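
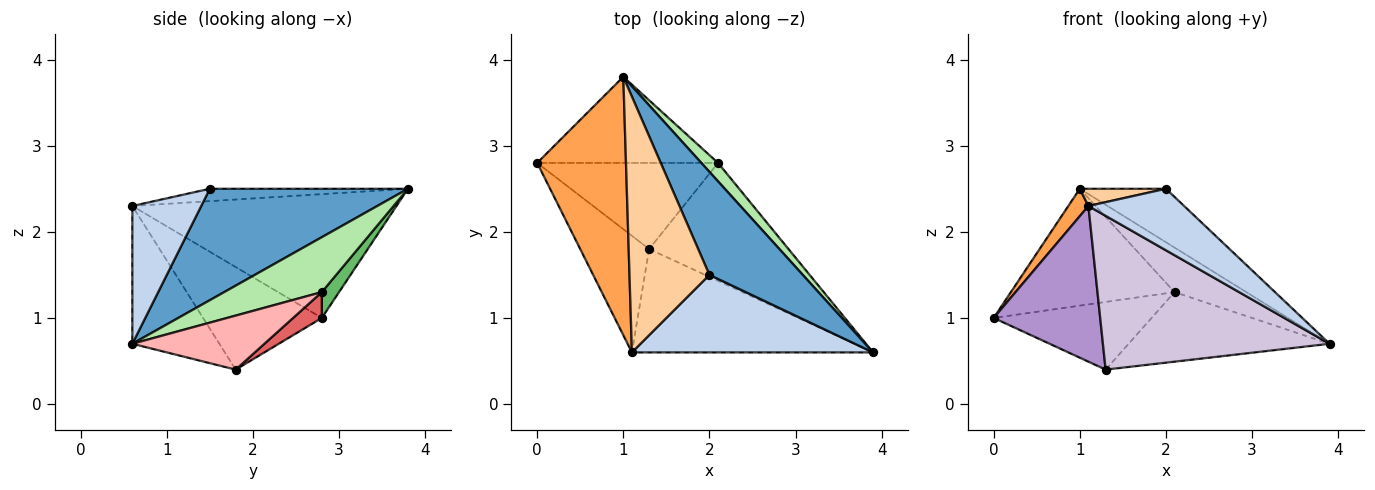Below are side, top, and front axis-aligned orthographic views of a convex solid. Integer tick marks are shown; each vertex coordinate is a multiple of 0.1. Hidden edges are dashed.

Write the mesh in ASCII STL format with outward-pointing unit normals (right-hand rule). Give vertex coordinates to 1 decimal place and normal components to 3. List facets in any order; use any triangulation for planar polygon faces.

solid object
 facet normal 0.727 0.316 0.609
  outer loop
   vertex 2.0 1.5 2.5
   vertex 3.9 0.6 0.7
   vertex 1.0 3.8 2.5
  endloop
 endfacet
 facet normal 0.409 -0.567 0.715
  outer loop
   vertex 1.1 0.6 2.3
   vertex 3.9 0.6 0.7
   vertex 2.0 1.5 2.5
  endloop
 endfacet
 facet normal -0.811 -0.062 0.582
  outer loop
   vertex 1.1 0.6 2.3
   vertex 1.0 3.8 2.5
   vertex 0.0 2.8 1.0
  endloop
 endfacet
 facet normal -0.153 -0.066 0.986
  outer loop
   vertex 1.1 0.6 2.3
   vertex 2.0 1.5 2.5
   vertex 1.0 3.8 2.5
  endloop
 endfacet
 facet normal 0.084 0.802 -0.591
  outer loop
   vertex 2.1 2.8 1.3
   vertex 0.0 2.8 1.0
   vertex 1.0 3.8 2.5
  endloop
 endfacet
 facet normal 0.783 0.575 0.238
  outer loop
   vertex 2.1 2.8 1.3
   vertex 1.0 3.8 2.5
   vertex 3.9 0.6 0.7
  endloop
 endfacet
 facet normal 0.112 0.614 -0.781
  outer loop
   vertex 1.3 1.8 0.4
   vertex 0.0 2.8 1.0
   vertex 2.1 2.8 1.3
  endloop
 endfacet
 facet normal 0.317 0.482 -0.817
  outer loop
   vertex 1.3 1.8 0.4
   vertex 2.1 2.8 1.3
   vertex 3.9 0.6 0.7
  endloop
 endfacet
 facet normal -0.666 -0.597 -0.447
  outer loop
   vertex 1.3 1.8 0.4
   vertex 1.1 0.6 2.3
   vertex 0.0 2.8 1.0
  endloop
 endfacet
 facet normal -0.304 -0.791 -0.531
  outer loop
   vertex 1.3 1.8 0.4
   vertex 3.9 0.6 0.7
   vertex 1.1 0.6 2.3
  endloop
 endfacet
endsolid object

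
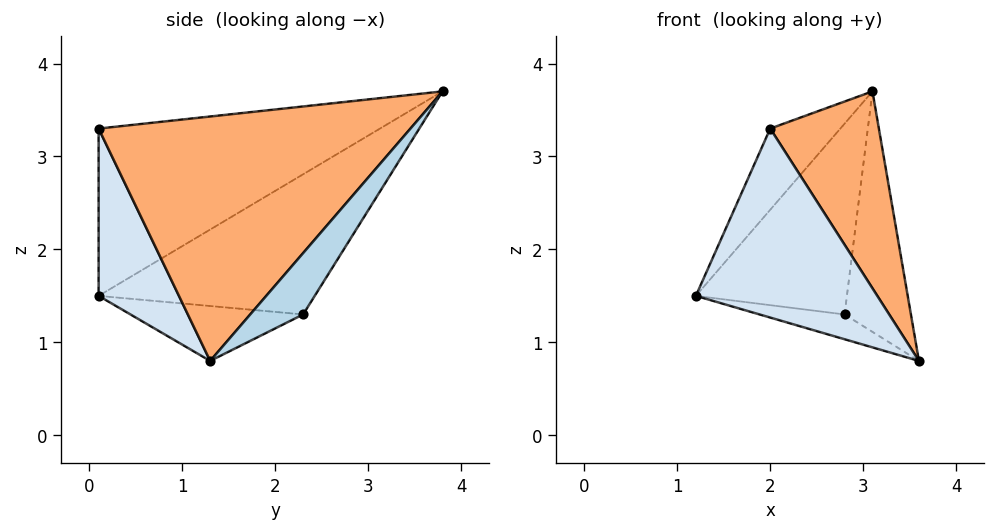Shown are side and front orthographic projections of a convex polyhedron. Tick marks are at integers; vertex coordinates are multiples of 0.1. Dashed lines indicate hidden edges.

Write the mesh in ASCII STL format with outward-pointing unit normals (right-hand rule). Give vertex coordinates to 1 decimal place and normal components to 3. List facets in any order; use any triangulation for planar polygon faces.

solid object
 facet normal -0.355 0.175 -0.918
  outer loop
   vertex 2.8 2.3 1.3
   vertex 3.6 1.3 0.8
   vertex 1.2 0.1 1.5
  endloop
 endfacet
 facet normal -0.794 0.555 -0.248
  outer loop
   vertex 2.8 2.3 1.3
   vertex 1.2 0.1 1.5
   vertex 3.1 3.8 3.7
  endloop
 endfacet
 facet normal 0.542 0.680 -0.493
  outer loop
   vertex 2.8 2.3 1.3
   vertex 3.1 3.8 3.7
   vertex 3.6 1.3 0.8
  endloop
 endfacet
 facet normal 0.398 -0.900 -0.177
  outer loop
   vertex 2.0 0.1 3.3
   vertex 1.2 0.1 1.5
   vertex 3.6 1.3 0.8
  endloop
 endfacet
 facet normal -0.891 0.222 0.396
  outer loop
   vertex 2.0 0.1 3.3
   vertex 3.1 3.8 3.7
   vertex 1.2 0.1 1.5
  endloop
 endfacet
 facet normal 0.862 -0.300 0.408
  outer loop
   vertex 2.0 0.1 3.3
   vertex 3.6 1.3 0.8
   vertex 3.1 3.8 3.7
  endloop
 endfacet
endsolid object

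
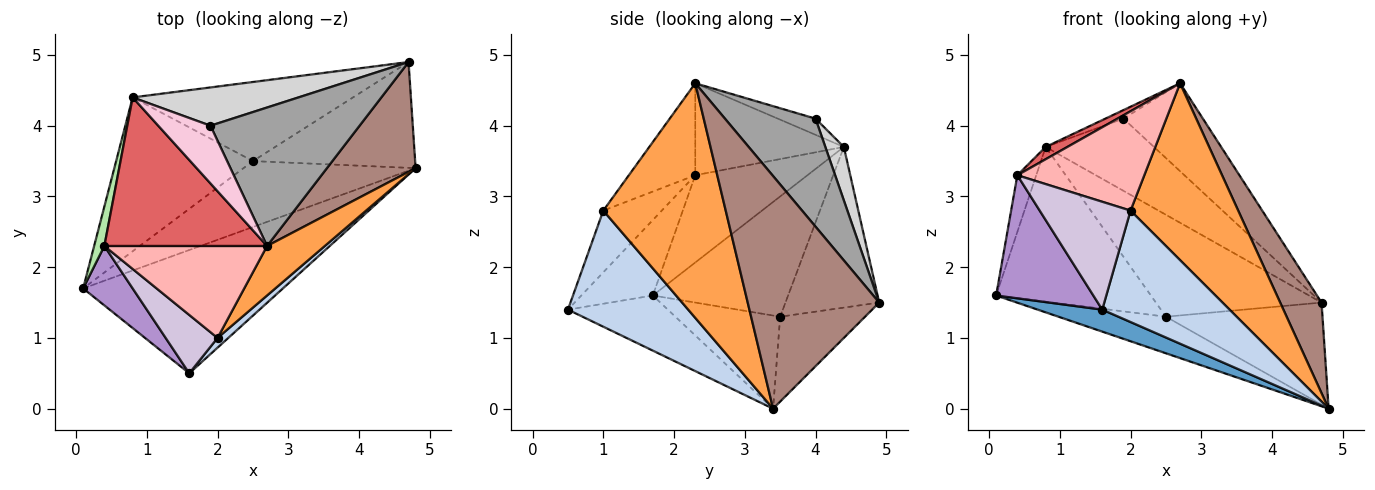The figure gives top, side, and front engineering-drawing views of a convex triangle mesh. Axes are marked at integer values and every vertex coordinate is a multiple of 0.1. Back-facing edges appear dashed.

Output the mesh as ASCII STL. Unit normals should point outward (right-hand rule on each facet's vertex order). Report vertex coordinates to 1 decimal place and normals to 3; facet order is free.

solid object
 facet normal -0.262 -0.169 -0.950
  outer loop
   vertex 1.6 0.5 1.4
   vertex 0.1 1.7 1.6
   vertex 4.8 3.4 0.0
  endloop
 endfacet
 facet normal 0.685 -0.726 0.063
  outer loop
   vertex 2.0 1.0 2.8
   vertex 1.6 0.5 1.4
   vertex 4.8 3.4 0.0
  endloop
 endfacet
 facet normal 0.738 -0.649 0.182
  outer loop
   vertex 2.0 1.0 2.8
   vertex 4.8 3.4 0.0
   vertex 2.7 2.3 4.6
  endloop
 endfacet
 facet normal -0.428 0.439 -0.790
  outer loop
   vertex 2.5 3.5 1.3
   vertex 4.8 3.4 0.0
   vertex 0.1 1.7 1.6
  endloop
 endfacet
 facet normal -0.527 0.603 -0.599
  outer loop
   vertex 2.5 3.5 1.3
   vertex 0.1 1.7 1.6
   vertex 0.8 4.4 3.7
  endloop
 endfacet
 facet normal -0.980 0.165 0.115
  outer loop
   vertex 0.4 2.3 3.3
   vertex 0.8 4.4 3.7
   vertex 0.1 1.7 1.6
  endloop
 endfacet
 facet normal -0.491 -0.072 0.868
  outer loop
   vertex 0.4 2.3 3.3
   vertex 2.7 2.3 4.6
   vertex 0.8 4.4 3.7
  endloop
 endfacet
 facet normal -0.358 -0.685 0.634
  outer loop
   vertex 0.4 2.3 3.3
   vertex 2.0 1.0 2.8
   vertex 2.7 2.3 4.6
  endloop
 endfacet
 facet normal -0.552 -0.751 0.362
  outer loop
   vertex 0.4 2.3 3.3
   vertex 0.1 1.7 1.6
   vertex 1.6 0.5 1.4
  endloop
 endfacet
 facet normal -0.493 -0.765 0.414
  outer loop
   vertex 0.4 2.3 3.3
   vertex 1.6 0.5 1.4
   vertex 2.0 1.0 2.8
  endloop
 endfacet
 facet normal 0.896 -0.282 0.342
  outer loop
   vertex 4.7 4.9 1.5
   vertex 2.7 2.3 4.6
   vertex 4.8 3.4 0.0
  endloop
 endfacet
 facet normal -0.352 0.650 -0.673
  outer loop
   vertex 4.7 4.9 1.5
   vertex 4.8 3.4 0.0
   vertex 2.5 3.5 1.3
  endloop
 endfacet
 facet normal -0.408 0.721 -0.560
  outer loop
   vertex 4.7 4.9 1.5
   vertex 2.5 3.5 1.3
   vertex 0.8 4.4 3.7
  endloop
 endfacet
 facet normal -0.293 0.140 0.946
  outer loop
   vertex 1.9 4.0 4.1
   vertex 0.8 4.4 3.7
   vertex 2.7 2.3 4.6
  endloop
 endfacet
 facet normal 0.522 0.457 0.720
  outer loop
   vertex 1.9 4.0 4.1
   vertex 2.7 2.3 4.6
   vertex 4.7 4.9 1.5
  endloop
 endfacet
 facet normal 0.149 0.874 0.463
  outer loop
   vertex 1.9 4.0 4.1
   vertex 4.7 4.9 1.5
   vertex 0.8 4.4 3.7
  endloop
 endfacet
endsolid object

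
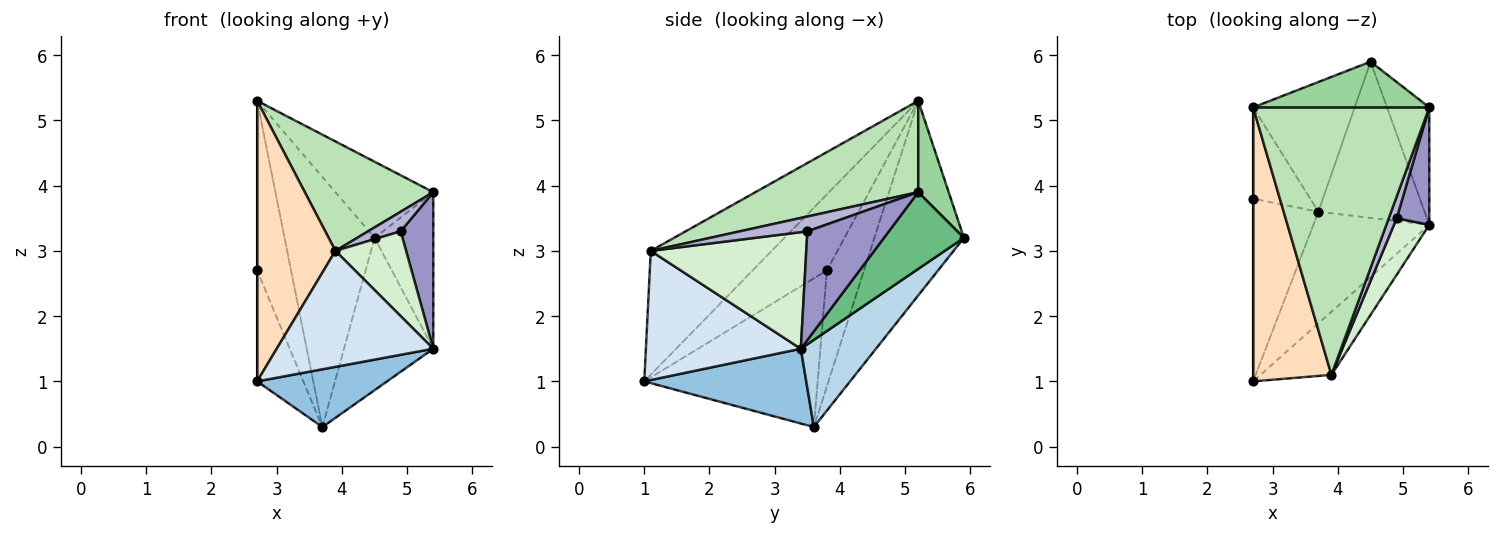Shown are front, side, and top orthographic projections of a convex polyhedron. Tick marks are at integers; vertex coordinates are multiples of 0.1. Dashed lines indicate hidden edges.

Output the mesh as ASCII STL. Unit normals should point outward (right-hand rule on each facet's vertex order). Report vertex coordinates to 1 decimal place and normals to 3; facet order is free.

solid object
 facet normal -0.890 0.237 -0.390
  outer loop
   vertex 3.7 3.6 0.3
   vertex 2.7 1.0 1.0
   vertex 2.7 3.8 2.7
  endloop
 endfacet
 facet normal 0.497 -0.399 -0.771
  outer loop
   vertex 3.7 3.6 0.3
   vertex 5.4 3.4 1.5
   vertex 2.7 1.0 1.0
  endloop
 endfacet
 facet normal 0.507 0.602 -0.617
  outer loop
   vertex 4.5 5.9 3.2
   vertex 5.4 3.4 1.5
   vertex 3.7 3.6 0.3
  endloop
 endfacet
 facet normal 0.656 -0.663 -0.361
  outer loop
   vertex 3.9 1.1 3.0
   vertex 2.7 1.0 1.0
   vertex 5.4 3.4 1.5
  endloop
 endfacet
 facet normal -0.693 0.635 -0.342
  outer loop
   vertex 2.7 5.2 5.3
   vertex 3.7 3.6 0.3
   vertex 2.7 3.8 2.7
  endloop
 endfacet
 facet normal -0.662 0.666 -0.345
  outer loop
   vertex 2.7 5.2 5.3
   vertex 4.5 5.9 3.2
   vertex 3.7 3.6 0.3
  endloop
 endfacet
 facet normal -1.000 0.000 0.000
  outer loop
   vertex 2.7 5.2 5.3
   vertex 2.7 3.8 2.7
   vertex 2.7 1.0 1.0
  endloop
 endfacet
 facet normal -0.741 -0.480 0.469
  outer loop
   vertex 2.7 5.2 5.3
   vertex 2.7 1.0 1.0
   vertex 3.9 1.1 3.0
  endloop
 endfacet
 facet normal 0.737 0.541 -0.406
  outer loop
   vertex 5.4 5.2 3.9
   vertex 5.4 3.4 1.5
   vertex 4.5 5.9 3.2
  endloop
 endfacet
 facet normal 0.258 0.829 0.497
  outer loop
   vertex 5.4 5.2 3.9
   vertex 4.5 5.9 3.2
   vertex 2.7 5.2 5.3
  endloop
 endfacet
 facet normal 0.433 -0.341 0.834
  outer loop
   vertex 5.4 5.2 3.9
   vertex 2.7 5.2 5.3
   vertex 3.9 1.1 3.0
  endloop
 endfacet
 facet normal 0.878 -0.399 0.266
  outer loop
   vertex 4.9 3.5 3.3
   vertex 3.9 1.1 3.0
   vertex 5.4 3.4 1.5
  endloop
 endfacet
 facet normal 0.894 -0.358 0.268
  outer loop
   vertex 4.9 3.5 3.3
   vertex 5.4 3.4 1.5
   vertex 5.4 5.2 3.9
  endloop
 endfacet
 facet normal 0.810 -0.392 0.436
  outer loop
   vertex 4.9 3.5 3.3
   vertex 5.4 5.2 3.9
   vertex 3.9 1.1 3.0
  endloop
 endfacet
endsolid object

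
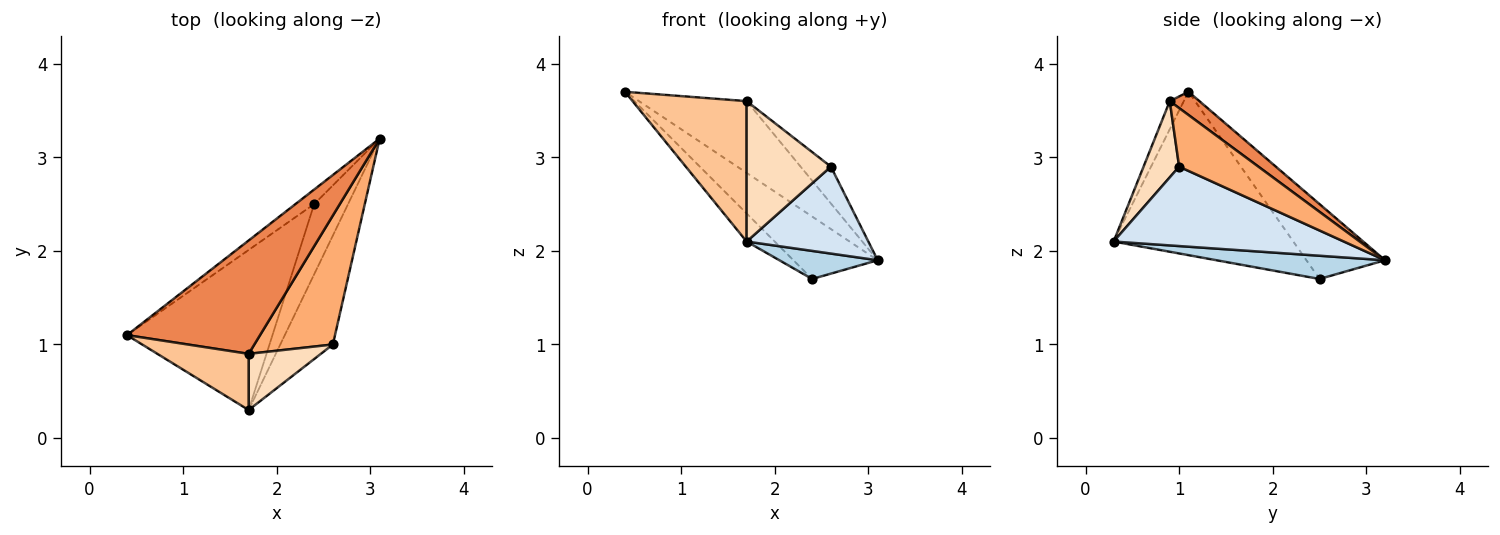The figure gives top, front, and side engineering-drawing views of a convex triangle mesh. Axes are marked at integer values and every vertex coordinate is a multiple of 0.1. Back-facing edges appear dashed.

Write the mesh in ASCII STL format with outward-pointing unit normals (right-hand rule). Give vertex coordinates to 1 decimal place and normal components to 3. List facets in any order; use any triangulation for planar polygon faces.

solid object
 facet normal -0.673 0.721 -0.168
  outer loop
   vertex 2.4 2.5 1.7
   vertex 0.4 1.1 3.7
   vertex 3.1 3.2 1.9
  endloop
 endfacet
 facet normal -0.742 0.116 -0.661
  outer loop
   vertex 2.4 2.5 1.7
   vertex 1.7 0.3 2.1
   vertex 0.4 1.1 3.7
  endloop
 endfacet
 facet normal 0.537 -0.313 -0.783
  outer loop
   vertex 2.4 2.5 1.7
   vertex 3.1 3.2 1.9
   vertex 1.7 0.3 2.1
  endloop
 endfacet
 facet normal 0.763 -0.403 -0.505
  outer loop
   vertex 2.6 1.0 2.9
   vertex 1.7 0.3 2.1
   vertex 3.1 3.2 1.9
  endloop
 endfacet
 facet normal 0.146 0.529 0.836
  outer loop
   vertex 1.7 0.9 3.6
   vertex 3.1 3.2 1.9
   vertex 0.4 1.1 3.7
  endloop
 endfacet
 facet normal 0.583 0.223 0.781
  outer loop
   vertex 1.7 0.9 3.6
   vertex 2.6 1.0 2.9
   vertex 3.1 3.2 1.9
  endloop
 endfacet
 facet normal -0.114 -0.922 0.369
  outer loop
   vertex 1.7 0.9 3.6
   vertex 0.4 1.1 3.7
   vertex 1.7 0.3 2.1
  endloop
 endfacet
 facet normal 0.365 -0.864 0.346
  outer loop
   vertex 1.7 0.9 3.6
   vertex 1.7 0.3 2.1
   vertex 2.6 1.0 2.9
  endloop
 endfacet
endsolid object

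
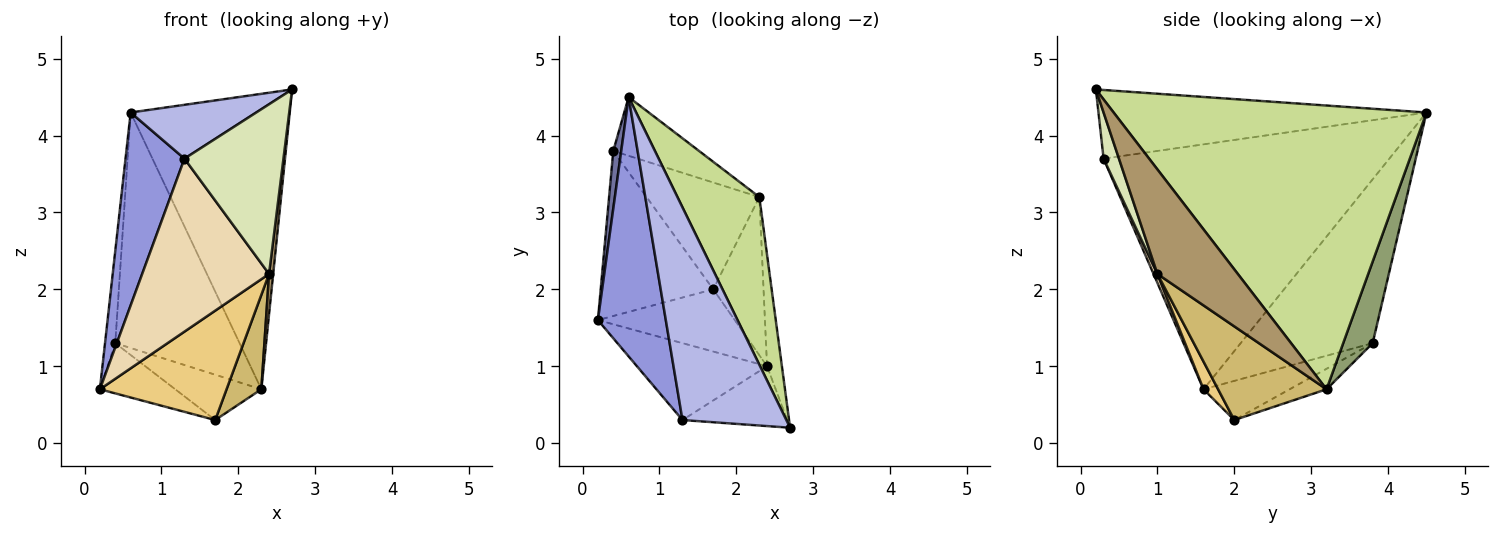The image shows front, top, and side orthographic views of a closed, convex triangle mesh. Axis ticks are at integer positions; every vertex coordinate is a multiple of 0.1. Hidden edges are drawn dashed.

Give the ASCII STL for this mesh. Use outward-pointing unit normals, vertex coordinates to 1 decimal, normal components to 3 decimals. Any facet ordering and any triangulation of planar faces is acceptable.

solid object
 facet normal -0.996 0.077 0.048
  outer loop
   vertex 0.4 3.8 1.3
   vertex 0.2 1.6 0.7
   vertex 0.6 4.5 4.3
  endloop
 endfacet
 facet normal -0.316 0.276 -0.908
  outer loop
   vertex 0.4 3.8 1.3
   vertex 1.7 2.0 0.3
   vertex 0.2 1.6 0.7
  endloop
 endfacet
 facet normal -0.945 -0.195 0.262
  outer loop
   vertex 1.3 0.3 3.7
   vertex 0.6 4.5 4.3
   vertex 0.2 1.6 0.7
  endloop
 endfacet
 facet normal -0.539 -0.207 0.816
  outer loop
   vertex 1.3 0.3 3.7
   vertex 2.7 0.2 4.6
   vertex 0.6 4.5 4.3
  endloop
 endfacet
 facet normal 0.224 0.946 -0.236
  outer loop
   vertex 2.3 3.2 0.7
   vertex 0.4 3.8 1.3
   vertex 0.6 4.5 4.3
  endloop
 endfacet
 facet normal -0.165 0.385 -0.908
  outer loop
   vertex 2.3 3.2 0.7
   vertex 1.7 2.0 0.3
   vertex 0.4 3.8 1.3
  endloop
 endfacet
 facet normal 0.863 0.439 0.249
  outer loop
   vertex 2.3 3.2 0.7
   vertex 0.6 4.5 4.3
   vertex 2.7 0.2 4.6
  endloop
 endfacet
 facet normal 0.145 -0.933 -0.329
  outer loop
   vertex 2.4 1.0 2.2
   vertex 2.7 0.2 4.6
   vertex 1.3 0.3 3.7
  endloop
 endfacet
 facet normal 0.989 -0.051 -0.141
  outer loop
   vertex 2.4 1.0 2.2
   vertex 2.3 3.2 0.7
   vertex 2.7 0.2 4.6
  endloop
 endfacet
 facet normal 0.848 -0.272 -0.455
  outer loop
   vertex 2.4 1.0 2.2
   vertex 1.7 2.0 0.3
   vertex 2.3 3.2 0.7
  endloop
 endfacet
 facet normal 0.099 -0.865 -0.492
  outer loop
   vertex 2.4 1.0 2.2
   vertex 0.2 1.6 0.7
   vertex 1.7 2.0 0.3
  endloop
 endfacet
 facet normal 0.028 -0.913 -0.406
  outer loop
   vertex 2.4 1.0 2.2
   vertex 1.3 0.3 3.7
   vertex 0.2 1.6 0.7
  endloop
 endfacet
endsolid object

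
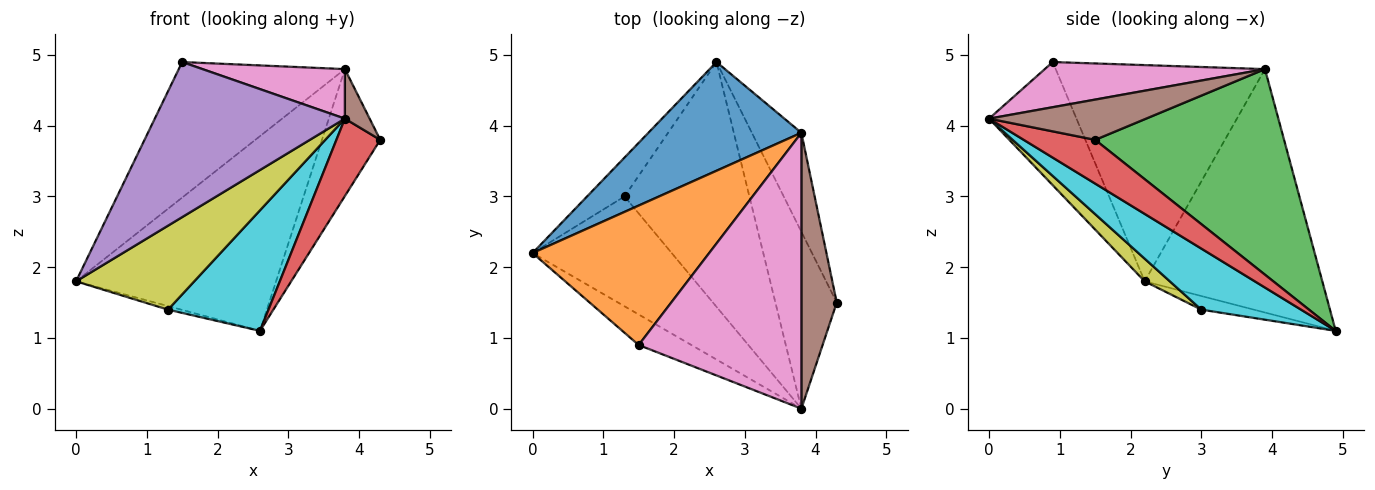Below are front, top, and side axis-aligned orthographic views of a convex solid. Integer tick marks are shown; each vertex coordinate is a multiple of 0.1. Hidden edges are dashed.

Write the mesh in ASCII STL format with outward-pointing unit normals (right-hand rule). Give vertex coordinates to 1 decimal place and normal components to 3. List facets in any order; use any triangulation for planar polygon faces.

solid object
 facet normal -0.613 0.690 0.385
  outer loop
   vertex 3.8 3.9 4.8
   vertex 2.6 4.9 1.1
   vertex 0.0 2.2 1.8
  endloop
 endfacet
 facet normal -0.660 0.524 0.539
  outer loop
   vertex 3.8 3.9 4.8
   vertex 0.0 2.2 1.8
   vertex 1.5 0.9 4.9
  endloop
 endfacet
 facet normal 0.931 0.287 -0.224
  outer loop
   vertex 3.8 3.9 4.8
   vertex 4.3 1.5 3.8
   vertex 2.6 4.9 1.1
  endloop
 endfacet
 facet normal 0.547 -0.336 -0.767
  outer loop
   vertex 3.8 0.0 4.1
   vertex 2.6 4.9 1.1
   vertex 4.3 1.5 3.8
  endloop
 endfacet
 facet normal -0.411 -0.894 -0.176
  outer loop
   vertex 3.8 0.0 4.1
   vertex 1.5 0.9 4.9
   vertex 0.0 2.2 1.8
  endloop
 endfacet
 facet normal 0.746 -0.118 0.655
  outer loop
   vertex 3.8 0.0 4.1
   vertex 4.3 1.5 3.8
   vertex 3.8 3.9 4.8
  endloop
 endfacet
 facet normal 0.264 -0.170 0.949
  outer loop
   vertex 3.8 0.0 4.1
   vertex 3.8 3.9 4.8
   vertex 1.5 0.9 4.9
  endloop
 endfacet
 facet normal -0.341 0.085 -0.936
  outer loop
   vertex 1.3 3.0 1.4
   vertex 0.0 2.2 1.8
   vertex 2.6 4.9 1.1
  endloop
 endfacet
 facet normal 0.128 -0.602 -0.788
  outer loop
   vertex 1.3 3.0 1.4
   vertex 3.8 0.0 4.1
   vertex 0.0 2.2 1.8
  endloop
 endfacet
 facet normal 0.402 -0.405 -0.822
  outer loop
   vertex 1.3 3.0 1.4
   vertex 2.6 4.9 1.1
   vertex 3.8 0.0 4.1
  endloop
 endfacet
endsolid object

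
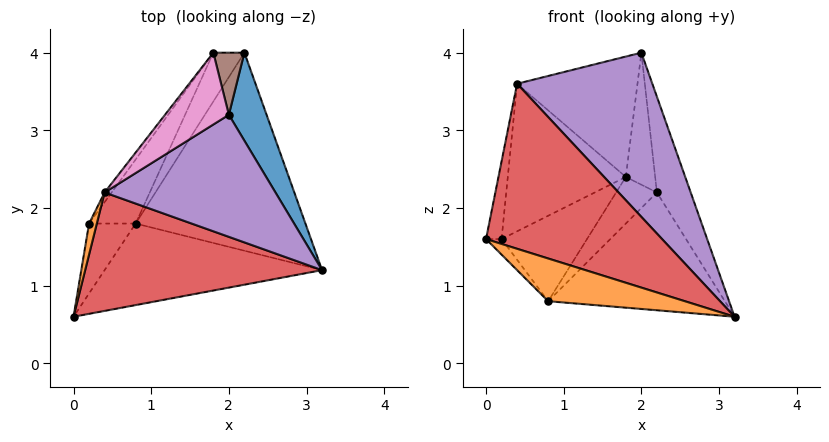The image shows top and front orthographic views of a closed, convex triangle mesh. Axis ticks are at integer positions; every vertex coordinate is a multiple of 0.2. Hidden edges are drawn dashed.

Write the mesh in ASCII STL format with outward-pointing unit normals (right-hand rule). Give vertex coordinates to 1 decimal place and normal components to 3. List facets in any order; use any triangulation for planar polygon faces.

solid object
 facet normal 0.953 0.223 0.205
  outer loop
   vertex 2.0 3.2 4.0
   vertex 3.2 1.2 0.6
   vertex 2.2 4.0 2.2
  endloop
 endfacet
 facet normal -0.186 -0.456 -0.870
  outer loop
   vertex 0.8 1.8 0.8
   vertex 3.2 1.2 0.6
   vertex 0.0 0.6 1.6
  endloop
 endfacet
 facet normal 0.056 0.510 -0.858
  outer loop
   vertex 0.8 1.8 0.8
   vertex 2.2 4.0 2.2
   vertex 3.2 1.2 0.6
  endloop
 endfacet
 facet normal 0.317 -0.770 0.553
  outer loop
   vertex 0.4 2.2 3.6
   vertex 0.0 0.6 1.6
   vertex 3.2 1.2 0.6
  endloop
 endfacet
 facet normal 0.332 -0.757 0.563
  outer loop
   vertex 0.4 2.2 3.6
   vertex 3.2 1.2 0.6
   vertex 2.0 3.2 4.0
  endloop
 endfacet
 facet normal 0.208 0.885 0.416
  outer loop
   vertex 1.8 4.0 2.4
   vertex 2.0 3.2 4.0
   vertex 2.2 4.0 2.2
  endloop
 endfacet
 facet normal -0.554 0.715 0.427
  outer loop
   vertex 1.8 4.0 2.4
   vertex 0.4 2.2 3.6
   vertex 2.0 3.2 4.0
  endloop
 endfacet
 facet normal -0.340 0.649 -0.680
  outer loop
   vertex 1.8 4.0 2.4
   vertex 2.2 4.0 2.2
   vertex 0.8 1.8 0.8
  endloop
 endfacet
 facet normal -0.625 0.625 -0.469
  outer loop
   vertex 0.2 1.8 1.6
   vertex 1.8 4.0 2.4
   vertex 0.8 1.8 0.8
  endloop
 endfacet
 facet normal -0.801 0.597 -0.039
  outer loop
   vertex 0.2 1.8 1.6
   vertex 0.4 2.2 3.6
   vertex 1.8 4.0 2.4
  endloop
 endfacet
 facet normal -0.793 0.132 -0.595
  outer loop
   vertex 0.2 1.8 1.6
   vertex 0.8 1.8 0.8
   vertex 0.0 0.6 1.6
  endloop
 endfacet
 facet normal -0.984 0.164 0.066
  outer loop
   vertex 0.2 1.8 1.6
   vertex 0.0 0.6 1.6
   vertex 0.4 2.2 3.6
  endloop
 endfacet
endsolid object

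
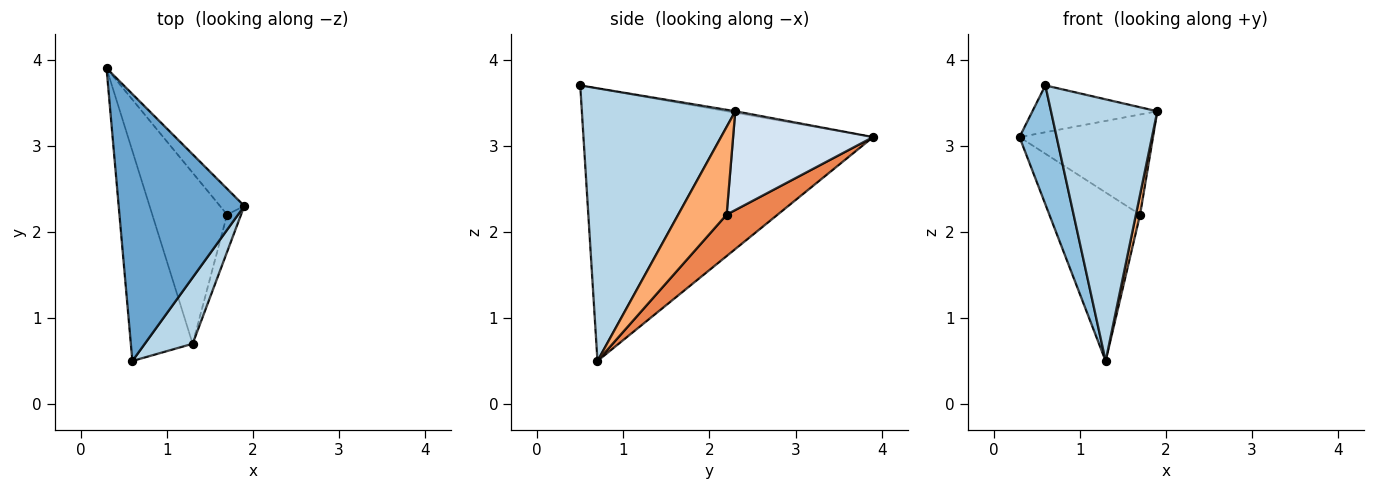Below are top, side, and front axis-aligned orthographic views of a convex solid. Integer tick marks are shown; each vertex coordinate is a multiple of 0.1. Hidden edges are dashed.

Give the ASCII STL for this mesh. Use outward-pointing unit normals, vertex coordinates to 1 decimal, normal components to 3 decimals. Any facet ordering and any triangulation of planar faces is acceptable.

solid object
 facet normal -0.012 0.173 0.985
  outer loop
   vertex 0.6 0.5 3.7
   vertex 1.9 2.3 3.4
   vertex 0.3 3.9 3.1
  endloop
 endfacet
 facet normal -0.968 -0.124 -0.219
  outer loop
   vertex 1.3 0.7 0.5
   vertex 0.6 0.5 3.7
   vertex 0.3 3.9 3.1
  endloop
 endfacet
 facet normal 0.814 -0.564 0.143
  outer loop
   vertex 1.3 0.7 0.5
   vertex 1.9 2.3 3.4
   vertex 0.6 0.5 3.7
  endloop
 endfacet
 facet normal 0.712 0.680 -0.175
  outer loop
   vertex 1.7 2.2 2.2
   vertex 0.3 3.9 3.1
   vertex 1.9 2.3 3.4
  endloop
 endfacet
 facet normal 0.367 0.653 -0.663
  outer loop
   vertex 1.7 2.2 2.2
   vertex 1.3 0.7 0.5
   vertex 0.3 3.9 3.1
  endloop
 endfacet
 facet normal 0.984 -0.085 -0.157
  outer loop
   vertex 1.7 2.2 2.2
   vertex 1.9 2.3 3.4
   vertex 1.3 0.7 0.5
  endloop
 endfacet
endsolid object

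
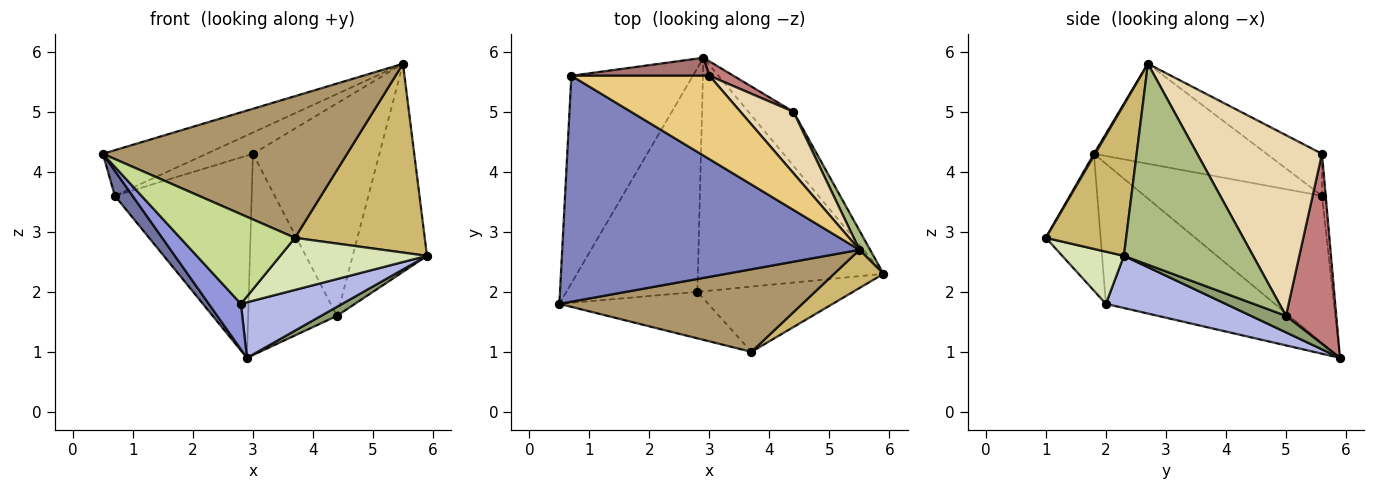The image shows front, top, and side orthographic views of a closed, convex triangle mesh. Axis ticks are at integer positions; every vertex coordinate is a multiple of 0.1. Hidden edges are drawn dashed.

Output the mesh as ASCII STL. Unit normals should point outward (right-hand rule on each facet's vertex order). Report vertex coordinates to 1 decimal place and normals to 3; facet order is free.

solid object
 facet normal -0.769 -0.076 -0.635
  outer loop
   vertex 0.7 5.6 3.6
   vertex 2.9 5.9 0.9
   vertex 0.5 1.8 4.3
  endloop
 endfacet
 facet normal -0.313 0.188 0.931
  outer loop
   vertex 0.7 5.6 3.6
   vertex 0.5 1.8 4.3
   vertex 5.5 2.7 5.8
  endloop
 endfacet
 facet normal -0.723 -0.138 -0.677
  outer loop
   vertex 2.8 2.0 1.8
   vertex 0.5 1.8 4.3
   vertex 2.9 5.9 0.9
  endloop
 endfacet
 facet normal 0.264 -0.223 -0.938
  outer loop
   vertex 2.8 2.0 1.8
   vertex 2.9 5.9 0.9
   vertex 5.9 2.3 2.6
  endloop
 endfacet
 facet normal 0.340 -0.155 -0.928
  outer loop
   vertex 4.4 5.0 1.6
   vertex 5.9 2.3 2.6
   vertex 2.9 5.9 0.9
  endloop
 endfacet
 facet normal 0.866 0.498 0.046
  outer loop
   vertex 4.4 5.0 1.6
   vertex 5.5 2.7 5.8
   vertex 5.9 2.3 2.6
  endloop
 endfacet
 facet normal -0.390 -0.817 -0.424
  outer loop
   vertex 3.7 1.0 2.9
   vertex 0.5 1.8 4.3
   vertex 2.8 2.0 1.8
  endloop
 endfacet
 facet normal 0.254 -0.603 -0.756
  outer loop
   vertex 3.7 1.0 2.9
   vertex 2.8 2.0 1.8
   vertex 5.9 2.3 2.6
  endloop
 endfacet
 facet normal 0.004 -0.864 0.504
  outer loop
   vertex 3.7 1.0 2.9
   vertex 5.5 2.7 5.8
   vertex 0.5 1.8 4.3
  endloop
 endfacet
 facet normal 0.518 -0.838 0.170
  outer loop
   vertex 3.7 1.0 2.9
   vertex 5.9 2.3 2.6
   vertex 5.5 2.7 5.8
  endloop
 endfacet
 facet normal -0.283 0.237 0.929
  outer loop
   vertex 3.0 5.6 4.3
   vertex 0.7 5.6 3.6
   vertex 5.5 2.7 5.8
  endloop
 endfacet
 facet normal 0.688 0.697 0.202
  outer loop
   vertex 3.0 5.6 4.3
   vertex 5.5 2.7 5.8
   vertex 4.4 5.0 1.6
  endloop
 endfacet
 facet normal -0.027 0.996 0.089
  outer loop
   vertex 3.0 5.6 4.3
   vertex 2.9 5.9 0.9
   vertex 0.7 5.6 3.6
  endloop
 endfacet
 facet normal 0.492 0.868 0.062
  outer loop
   vertex 3.0 5.6 4.3
   vertex 4.4 5.0 1.6
   vertex 2.9 5.9 0.9
  endloop
 endfacet
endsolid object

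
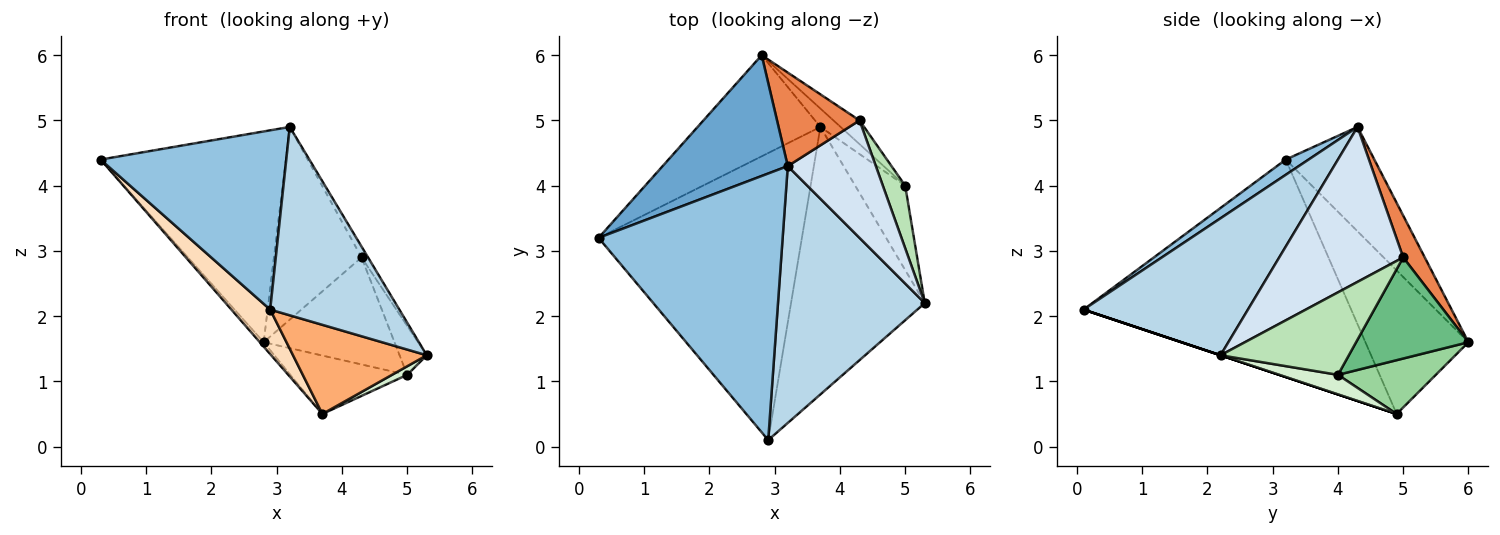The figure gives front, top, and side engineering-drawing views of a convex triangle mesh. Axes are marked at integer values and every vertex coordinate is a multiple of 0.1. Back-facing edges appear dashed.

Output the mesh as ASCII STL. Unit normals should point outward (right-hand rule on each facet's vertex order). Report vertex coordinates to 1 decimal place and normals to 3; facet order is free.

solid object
 facet normal -0.383 0.801 0.459
  outer loop
   vertex 3.2 4.3 4.9
   vertex 2.8 6.0 1.6
   vertex 0.3 3.2 4.4
  endloop
 endfacet
 facet normal 0.068 -0.557 0.828
  outer loop
   vertex 2.9 0.1 2.1
   vertex 3.2 4.3 4.9
   vertex 0.3 3.2 4.4
  endloop
 endfacet
 facet normal 0.601 -0.472 0.644
  outer loop
   vertex 2.9 0.1 2.1
   vertex 5.3 2.2 1.4
   vertex 3.2 4.3 4.9
  endloop
 endfacet
 facet normal 0.868 0.046 0.494
  outer loop
   vertex 4.3 5.0 2.9
   vertex 3.2 4.3 4.9
   vertex 5.3 2.2 1.4
  endloop
 endfacet
 facet normal 0.216 0.878 0.426
  outer loop
   vertex 4.3 5.0 2.9
   vertex 2.8 6.0 1.6
   vertex 3.2 4.3 4.9
  endloop
 endfacet
 facet normal 0.000 -0.316 -0.949
  outer loop
   vertex 3.7 4.9 0.5
   vertex 5.3 2.2 1.4
   vertex 2.9 0.1 2.1
  endloop
 endfacet
 facet normal -0.760 0.028 -0.650
  outer loop
   vertex 3.7 4.9 0.5
   vertex 0.3 3.2 4.4
   vertex 2.8 6.0 1.6
  endloop
 endfacet
 facet normal -0.726 -0.105 -0.679
  outer loop
   vertex 3.7 4.9 0.5
   vertex 2.9 0.1 2.1
   vertex 0.3 3.2 4.4
  endloop
 endfacet
 facet normal 0.642 0.748 -0.166
  outer loop
   vertex 5.0 4.0 1.1
   vertex 2.8 6.0 1.6
   vertex 4.3 5.0 2.9
  endloop
 endfacet
 facet normal 0.624 0.745 -0.235
  outer loop
   vertex 5.0 4.0 1.1
   vertex 3.7 4.9 0.5
   vertex 2.8 6.0 1.6
  endloop
 endfacet
 facet normal 0.946 0.200 0.256
  outer loop
   vertex 5.0 4.0 1.1
   vertex 4.3 5.0 2.9
   vertex 5.3 2.2 1.4
  endloop
 endfacet
 facet normal 0.363 -0.094 -0.927
  outer loop
   vertex 5.0 4.0 1.1
   vertex 5.3 2.2 1.4
   vertex 3.7 4.9 0.5
  endloop
 endfacet
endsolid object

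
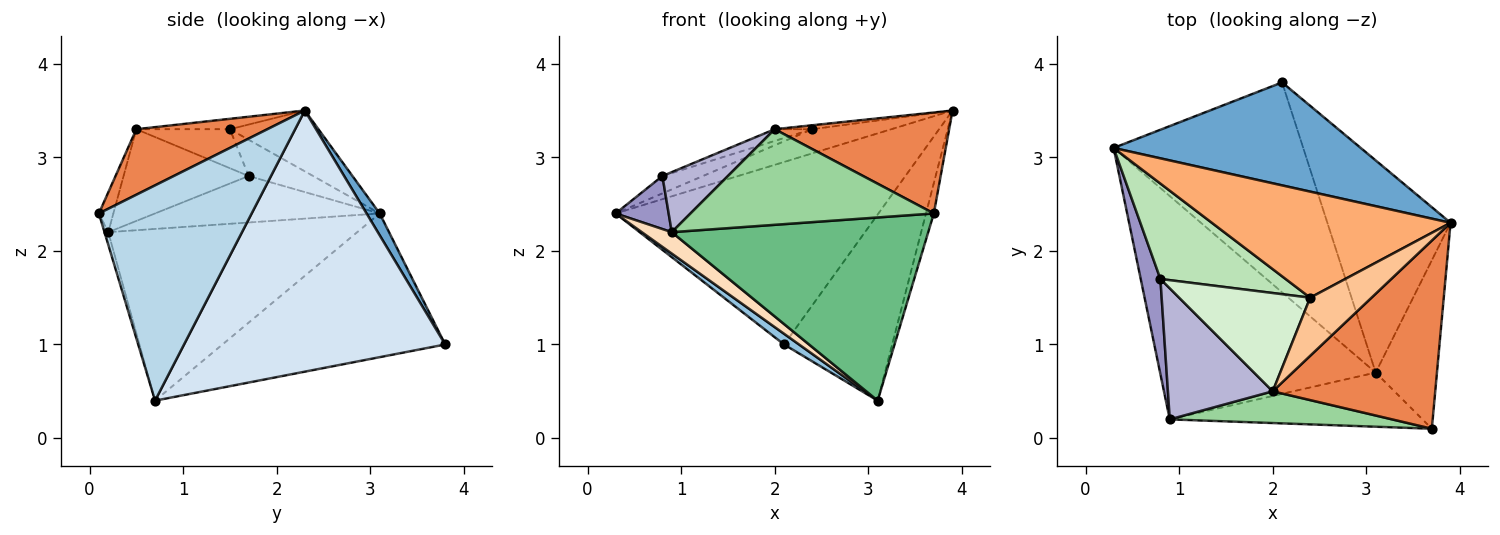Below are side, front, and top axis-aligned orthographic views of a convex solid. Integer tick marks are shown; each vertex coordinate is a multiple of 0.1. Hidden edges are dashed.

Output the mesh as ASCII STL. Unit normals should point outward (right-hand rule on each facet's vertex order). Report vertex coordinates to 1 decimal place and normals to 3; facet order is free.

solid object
 facet normal 0.043 0.870 0.491
  outer loop
   vertex 2.1 3.8 1.0
   vertex 0.3 3.1 2.4
   vertex 3.9 2.3 3.5
  endloop
 endfacet
 facet normal -0.604 -0.041 -0.796
  outer loop
   vertex 3.1 0.7 0.4
   vertex 0.3 3.1 2.4
   vertex 2.1 3.8 1.0
  endloop
 endfacet
 facet normal 0.961 0.049 -0.273
  outer loop
   vertex 3.1 0.7 0.4
   vertex 3.9 2.3 3.5
   vertex 3.7 0.1 2.4
  endloop
 endfacet
 facet normal 0.847 0.351 -0.400
  outer loop
   vertex 3.1 0.7 0.4
   vertex 2.1 3.8 1.0
   vertex 3.9 2.3 3.5
  endloop
 endfacet
 facet normal 0.335 -0.446 0.830
  outer loop
   vertex 2.0 0.5 3.3
   vertex 3.7 0.1 2.4
   vertex 3.9 2.3 3.5
  endloop
 endfacet
 facet normal -0.241 0.216 0.946
  outer loop
   vertex 2.4 1.5 3.3
   vertex 3.9 2.3 3.5
   vertex 0.3 3.1 2.4
  endloop
 endfacet
 facet normal -0.167 0.067 0.984
  outer loop
   vertex 2.4 1.5 3.3
   vertex 2.0 0.5 3.3
   vertex 3.9 2.3 3.5
  endloop
 endfacet
 facet normal -0.621 -0.075 -0.780
  outer loop
   vertex 0.9 0.2 2.2
   vertex 0.3 3.1 2.4
   vertex 3.1 0.7 0.4
  endloop
 endfacet
 facet normal -0.014 -0.959 -0.283
  outer loop
   vertex 0.9 0.2 2.2
   vertex 3.1 0.7 0.4
   vertex 3.7 0.1 2.4
  endloop
 endfacet
 facet normal -0.056 -0.948 0.315
  outer loop
   vertex 0.9 0.2 2.2
   vertex 3.7 0.1 2.4
   vertex 2.0 0.5 3.3
  endloop
 endfacet
 facet normal -0.274 0.172 0.946
  outer loop
   vertex 0.8 1.7 2.8
   vertex 2.4 1.5 3.3
   vertex 0.3 3.1 2.4
  endloop
 endfacet
 facet normal -0.283 0.113 0.952
  outer loop
   vertex 0.8 1.7 2.8
   vertex 2.0 0.5 3.3
   vertex 2.4 1.5 3.3
  endloop
 endfacet
 facet normal -0.900 -0.212 0.381
  outer loop
   vertex 0.8 1.7 2.8
   vertex 0.3 3.1 2.4
   vertex 0.9 0.2 2.2
  endloop
 endfacet
 facet normal -0.623 -0.326 0.711
  outer loop
   vertex 0.8 1.7 2.8
   vertex 0.9 0.2 2.2
   vertex 2.0 0.5 3.3
  endloop
 endfacet
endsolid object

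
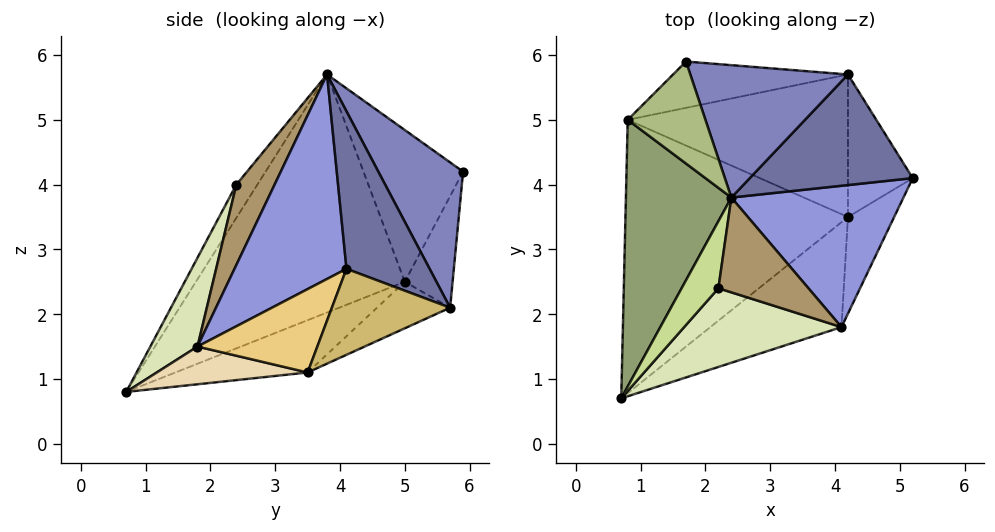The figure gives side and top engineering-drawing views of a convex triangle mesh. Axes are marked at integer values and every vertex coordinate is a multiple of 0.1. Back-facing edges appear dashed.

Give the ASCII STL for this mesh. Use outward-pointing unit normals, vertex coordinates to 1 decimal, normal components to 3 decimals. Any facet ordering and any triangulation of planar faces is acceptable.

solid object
 facet normal 0.568 0.576 0.588
  outer loop
   vertex 4.2 5.7 2.1
   vertex 2.4 3.8 5.7
   vertex 5.2 4.1 2.7
  endloop
 endfacet
 facet normal 0.542 0.601 0.588
  outer loop
   vertex 4.2 5.7 2.1
   vertex 1.7 5.9 4.2
   vertex 2.4 3.8 5.7
  endloop
 endfacet
 facet normal 0.626 -0.574 0.527
  outer loop
   vertex 4.1 1.8 1.5
   vertex 5.2 4.1 2.7
   vertex 2.4 3.8 5.7
  endloop
 endfacet
 facet normal -0.229 0.905 -0.358
  outer loop
   vertex 0.8 5.0 2.5
   vertex 1.7 5.9 4.2
   vertex 4.2 5.7 2.1
  endloop
 endfacet
 facet normal -0.906 -0.138 0.401
  outer loop
   vertex 0.8 5.0 2.5
   vertex 0.7 0.7 0.8
   vertex 2.4 3.8 5.7
  endloop
 endfacet
 facet normal -0.890 0.029 0.456
  outer loop
   vertex 0.8 5.0 2.5
   vertex 2.4 3.8 5.7
   vertex 1.7 5.9 4.2
  endloop
 endfacet
 facet normal -0.522 -0.627 0.578
  outer loop
   vertex 2.2 2.4 4.0
   vertex 2.4 3.8 5.7
   vertex 0.7 0.7 0.8
  endloop
 endfacet
 facet normal 0.213 -0.901 0.378
  outer loop
   vertex 2.2 2.4 4.0
   vertex 0.7 0.7 0.8
   vertex 4.1 1.8 1.5
  endloop
 endfacet
 facet normal 0.470 -0.708 0.527
  outer loop
   vertex 2.2 2.4 4.0
   vertex 4.1 1.8 1.5
   vertex 2.4 3.8 5.7
  endloop
 endfacet
 facet normal 0.770 0.264 -0.580
  outer loop
   vertex 4.2 3.5 1.1
   vertex 4.2 5.7 2.1
   vertex 5.2 4.1 2.7
  endloop
 endfacet
 facet normal 0.863 -0.163 -0.478
  outer loop
   vertex 4.2 3.5 1.1
   vertex 5.2 4.1 2.7
   vertex 4.1 1.8 1.5
  endloop
 endfacet
 facet normal 0.269 -0.236 -0.934
  outer loop
   vertex 4.2 3.5 1.1
   vertex 4.1 1.8 1.5
   vertex 0.7 0.7 0.8
  endloop
 endfacet
 facet normal -0.213 0.363 -0.907
  outer loop
   vertex 4.2 3.5 1.1
   vertex 0.7 0.7 0.8
   vertex 0.8 5.0 2.5
  endloop
 endfacet
 facet normal -0.189 0.406 -0.894
  outer loop
   vertex 4.2 3.5 1.1
   vertex 0.8 5.0 2.5
   vertex 4.2 5.7 2.1
  endloop
 endfacet
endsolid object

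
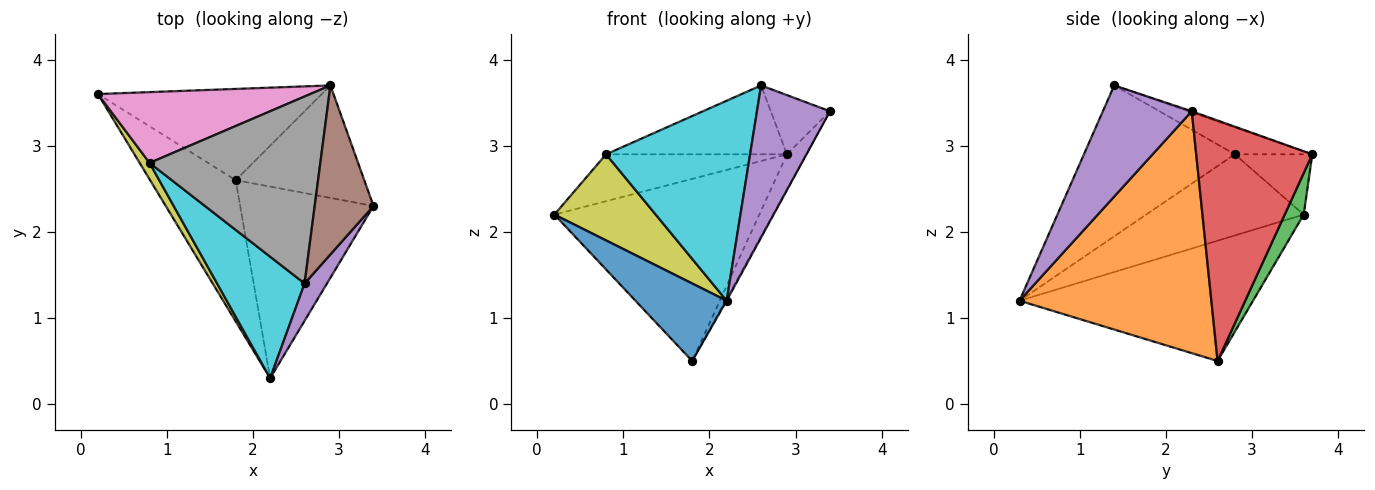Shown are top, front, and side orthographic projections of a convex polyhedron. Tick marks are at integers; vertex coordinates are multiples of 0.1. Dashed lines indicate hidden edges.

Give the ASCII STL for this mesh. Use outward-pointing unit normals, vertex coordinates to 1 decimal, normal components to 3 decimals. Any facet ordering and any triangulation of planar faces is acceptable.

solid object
 facet normal -0.776 -0.303 -0.552
  outer loop
   vertex 1.8 2.6 0.5
   vertex 2.2 0.3 1.2
   vertex 0.2 3.6 2.2
  endloop
 endfacet
 facet normal 0.876 0.005 -0.483
  outer loop
   vertex 1.8 2.6 0.5
   vertex 3.4 2.3 3.4
   vertex 2.2 0.3 1.2
  endloop
 endfacet
 facet normal 0.083 0.891 -0.446
  outer loop
   vertex 2.9 3.7 2.9
   vertex 1.8 2.6 0.5
   vertex 0.2 3.6 2.2
  endloop
 endfacet
 facet normal 0.873 0.145 -0.466
  outer loop
   vertex 2.9 3.7 2.9
   vertex 3.4 2.3 3.4
   vertex 1.8 2.6 0.5
  endloop
 endfacet
 facet normal 0.763 -0.627 0.154
  outer loop
   vertex 2.6 1.4 3.7
   vertex 2.2 0.3 1.2
   vertex 3.4 2.3 3.4
  endloop
 endfacet
 facet normal -0.018 0.331 0.944
  outer loop
   vertex 2.6 1.4 3.7
   vertex 3.4 2.3 3.4
   vertex 2.9 3.7 2.9
  endloop
 endfacet
 facet normal -0.230 0.537 0.811
  outer loop
   vertex 0.8 2.8 2.9
   vertex 2.9 3.7 2.9
   vertex 0.2 3.6 2.2
  endloop
 endfacet
 facet normal -0.147 0.342 0.928
  outer loop
   vertex 0.8 2.8 2.9
   vertex 2.6 1.4 3.7
   vertex 2.9 3.7 2.9
  endloop
 endfacet
 facet normal -0.837 -0.538 0.102
  outer loop
   vertex 0.8 2.8 2.9
   vertex 0.2 3.6 2.2
   vertex 2.2 0.3 1.2
  endloop
 endfacet
 facet normal -0.667 -0.637 0.387
  outer loop
   vertex 0.8 2.8 2.9
   vertex 2.2 0.3 1.2
   vertex 2.6 1.4 3.7
  endloop
 endfacet
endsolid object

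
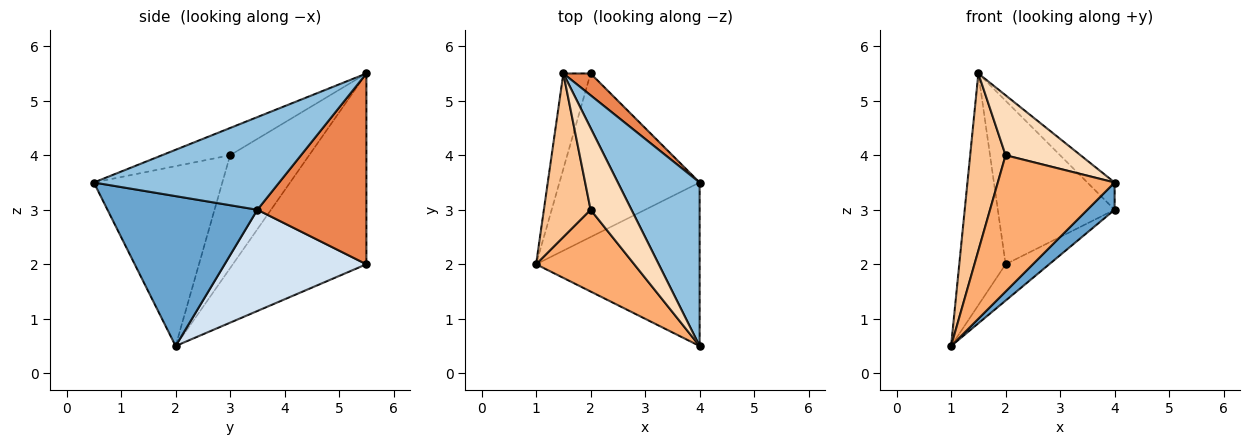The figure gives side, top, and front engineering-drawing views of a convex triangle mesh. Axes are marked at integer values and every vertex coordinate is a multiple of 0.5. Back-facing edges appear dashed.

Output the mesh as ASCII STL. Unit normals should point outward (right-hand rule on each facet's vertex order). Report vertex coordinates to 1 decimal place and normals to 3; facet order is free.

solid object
 facet normal 0.671 -0.122 -0.732
  outer loop
   vertex 4.0 3.5 3.0
   vertex 4.0 0.5 3.5
   vertex 1.0 2.0 0.5
  endloop
 endfacet
 facet normal 0.745 0.110 0.658
  outer loop
   vertex 4.0 3.5 3.0
   vertex 1.5 5.5 5.5
   vertex 4.0 0.5 3.5
  endloop
 endfacet
 facet normal -0.936 0.325 -0.134
  outer loop
   vertex 2.0 5.5 2.0
   vertex 1.0 2.0 0.5
   vertex 1.5 5.5 5.5
  endloop
 endfacet
 facet normal 0.576 0.177 -0.798
  outer loop
   vertex 2.0 5.5 2.0
   vertex 4.0 3.5 3.0
   vertex 1.0 2.0 0.5
  endloop
 endfacet
 facet normal 0.679 0.728 0.097
  outer loop
   vertex 2.0 5.5 2.0
   vertex 1.5 5.5 5.5
   vertex 4.0 3.5 3.0
  endloop
 endfacet
 facet normal -0.686 -0.624 0.374
  outer loop
   vertex 2.0 3.0 4.0
   vertex 1.0 2.0 0.5
   vertex 4.0 0.5 3.5
  endloop
 endfacet
 facet normal -0.854 -0.383 0.353
  outer loop
   vertex 2.0 3.0 4.0
   vertex 1.5 5.5 5.5
   vertex 1.0 2.0 0.5
  endloop
 endfacet
 facet normal -0.474 -0.521 0.710
  outer loop
   vertex 2.0 3.0 4.0
   vertex 4.0 0.5 3.5
   vertex 1.5 5.5 5.5
  endloop
 endfacet
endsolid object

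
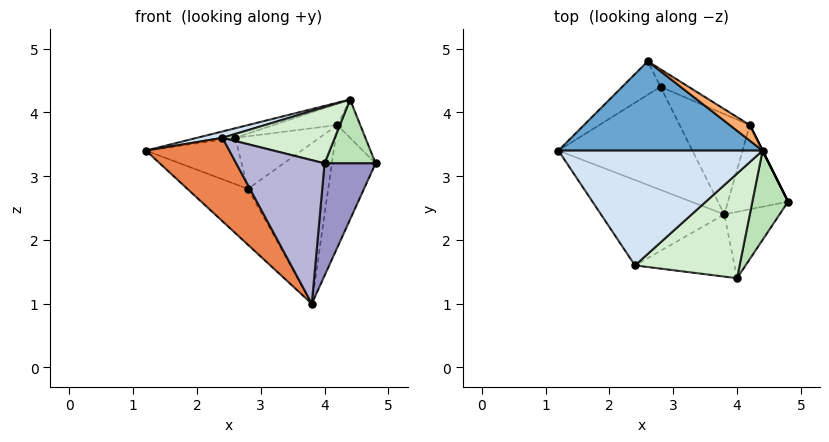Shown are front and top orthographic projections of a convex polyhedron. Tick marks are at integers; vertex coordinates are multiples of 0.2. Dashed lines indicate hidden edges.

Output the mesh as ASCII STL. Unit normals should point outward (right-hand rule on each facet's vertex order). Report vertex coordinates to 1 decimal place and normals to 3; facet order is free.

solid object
 facet normal -0.241 0.103 0.965
  outer loop
   vertex 4.4 3.4 4.2
   vertex 2.6 4.8 3.6
   vertex 1.2 3.4 3.4
  endloop
 endfacet
 facet normal -0.588 0.655 -0.475
  outer loop
   vertex 2.8 4.4 2.8
   vertex 1.2 3.4 3.4
   vertex 2.6 4.8 3.6
  endloop
 endfacet
 facet normal -0.532 0.404 -0.744
  outer loop
   vertex 2.8 4.4 2.8
   vertex 3.8 2.4 1.0
   vertex 1.2 3.4 3.4
  endloop
 endfacet
 facet normal -0.242 -0.054 0.969
  outer loop
   vertex 2.4 1.6 3.6
   vertex 4.4 3.4 4.2
   vertex 1.2 3.4 3.4
  endloop
 endfacet
 facet normal -0.681 -0.512 -0.524
  outer loop
   vertex 2.4 1.6 3.6
   vertex 1.2 3.4 3.4
   vertex 3.8 2.4 1.0
  endloop
 endfacet
 facet normal 0.395 0.741 0.543
  outer loop
   vertex 4.2 3.8 3.8
   vertex 2.6 4.8 3.6
   vertex 4.4 3.4 4.2
  endloop
 endfacet
 facet normal 0.535 0.802 -0.267
  outer loop
   vertex 4.2 3.8 3.8
   vertex 2.8 4.4 2.8
   vertex 2.6 4.8 3.6
  endloop
 endfacet
 facet normal 0.894 0.447 0.000
  outer loop
   vertex 4.2 3.8 3.8
   vertex 4.4 3.4 4.2
   vertex 4.8 2.6 3.2
  endloop
 endfacet
 facet normal 0.734 0.559 -0.385
  outer loop
   vertex 4.2 3.8 3.8
   vertex 4.8 2.6 3.2
   vertex 3.8 2.4 1.0
  endloop
 endfacet
 facet normal 0.596 0.681 -0.426
  outer loop
   vertex 4.2 3.8 3.8
   vertex 3.8 2.4 1.0
   vertex 2.8 4.4 2.8
  endloop
 endfacet
 facet normal 0.657 -0.438 0.613
  outer loop
   vertex 4.0 1.4 3.2
   vertex 4.8 2.6 3.2
   vertex 4.4 3.4 4.2
  endloop
 endfacet
 facet normal 0.159 -0.467 0.870
  outer loop
   vertex 4.0 1.4 3.2
   vertex 4.4 3.4 4.2
   vertex 2.4 1.6 3.6
  endloop
 endfacet
 facet normal 0.791 -0.527 -0.311
  outer loop
   vertex 4.0 1.4 3.2
   vertex 3.8 2.4 1.0
   vertex 4.8 2.6 3.2
  endloop
 endfacet
 facet normal -0.209 -0.897 -0.389
  outer loop
   vertex 4.0 1.4 3.2
   vertex 2.4 1.6 3.6
   vertex 3.8 2.4 1.0
  endloop
 endfacet
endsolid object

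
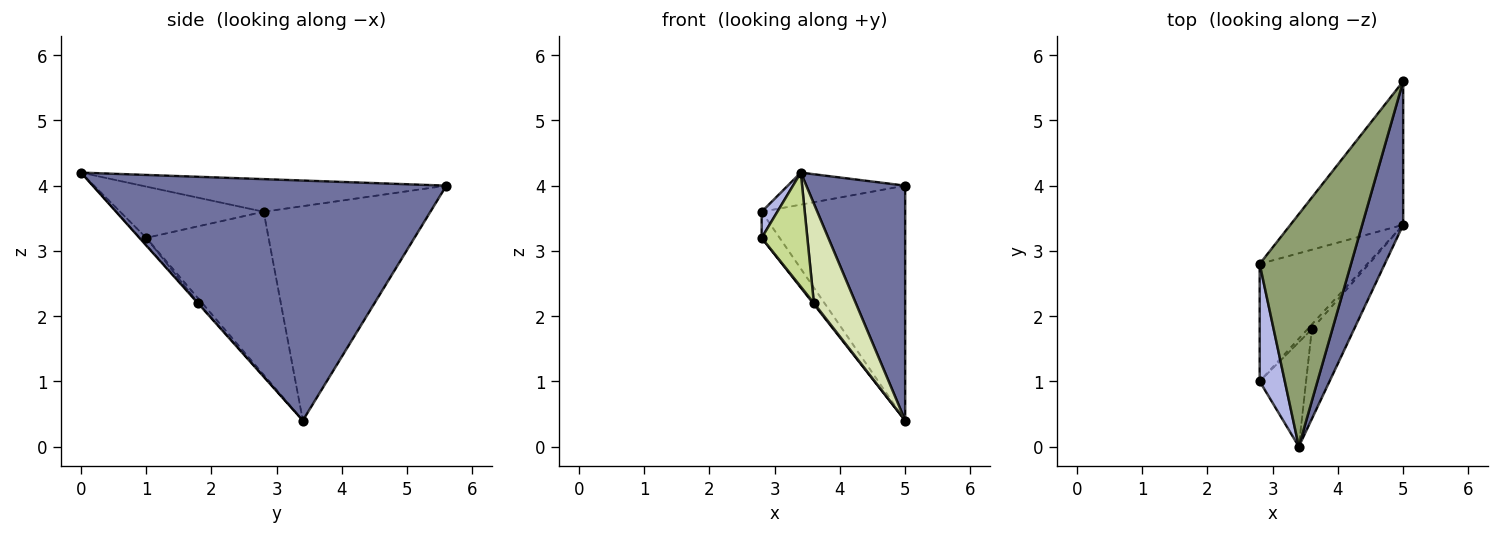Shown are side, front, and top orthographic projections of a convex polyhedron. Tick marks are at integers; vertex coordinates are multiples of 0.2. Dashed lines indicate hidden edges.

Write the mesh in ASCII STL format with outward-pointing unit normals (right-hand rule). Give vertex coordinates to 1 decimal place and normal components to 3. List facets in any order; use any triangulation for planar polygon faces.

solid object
 facet normal 0.950 -0.266 0.162
  outer loop
   vertex 3.4 0.0 4.2
   vertex 5.0 3.4 0.4
   vertex 5.0 5.6 4.0
  endloop
 endfacet
 facet normal -0.828 0.122 -0.547
  outer loop
   vertex 2.8 2.8 3.6
   vertex 5.0 3.4 0.4
   vertex 2.8 1.0 3.2
  endloop
 endfacet
 facet normal -0.704 0.606 -0.370
  outer loop
   vertex 2.8 2.8 3.6
   vertex 5.0 5.6 4.0
   vertex 5.0 3.4 0.4
  endloop
 endfacet
 facet normal -0.893 -0.097 0.439
  outer loop
   vertex 2.8 2.8 3.6
   vertex 2.8 1.0 3.2
   vertex 3.4 0.0 4.2
  endloop
 endfacet
 facet normal -0.334 0.129 0.934
  outer loop
   vertex 2.8 2.8 3.6
   vertex 3.4 0.0 4.2
   vertex 5.0 5.6 4.0
  endloop
 endfacet
 facet normal -0.696 -0.174 -0.696
  outer loop
   vertex 3.6 1.8 2.2
   vertex 2.8 1.0 3.2
   vertex 5.0 3.4 0.4
  endloop
 endfacet
 facet normal -0.105 -0.734 -0.671
  outer loop
   vertex 3.6 1.8 2.2
   vertex 3.4 0.0 4.2
   vertex 2.8 1.0 3.2
  endloop
 endfacet
 facet normal -0.012 -0.743 -0.670
  outer loop
   vertex 3.6 1.8 2.2
   vertex 5.0 3.4 0.4
   vertex 3.4 0.0 4.2
  endloop
 endfacet
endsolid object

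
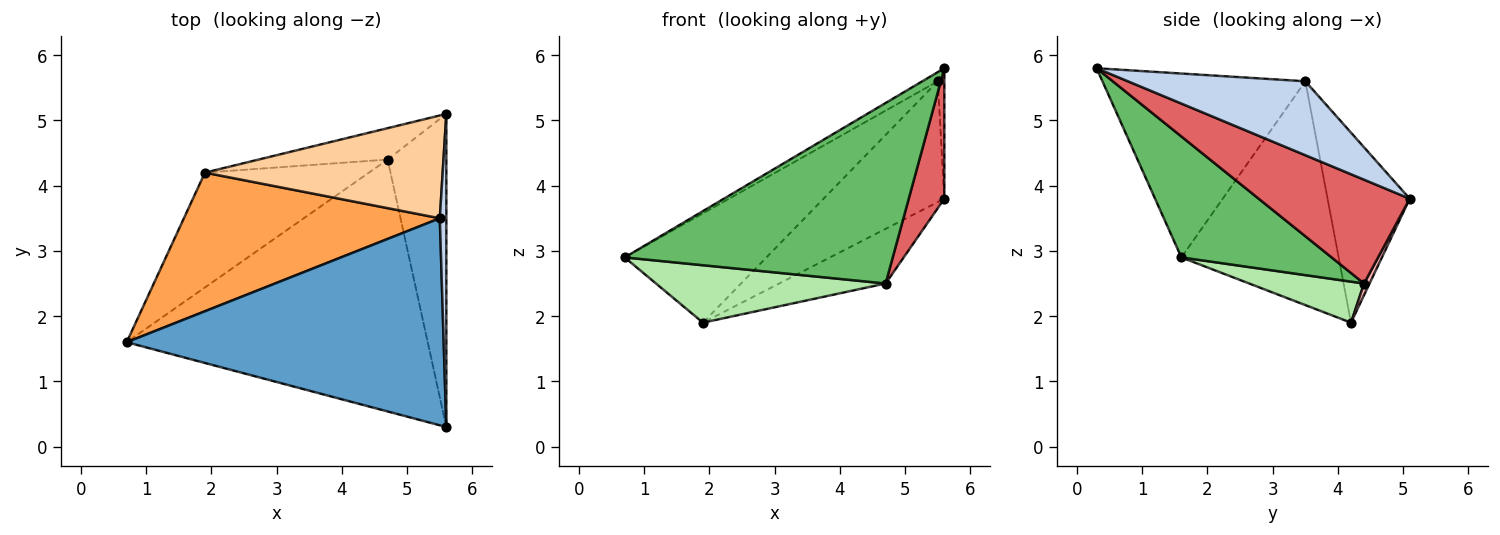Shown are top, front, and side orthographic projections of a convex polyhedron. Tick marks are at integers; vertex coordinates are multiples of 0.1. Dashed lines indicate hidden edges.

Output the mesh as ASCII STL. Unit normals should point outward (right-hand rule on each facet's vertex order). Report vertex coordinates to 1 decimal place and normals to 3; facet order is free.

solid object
 facet normal -0.501 0.038 0.864
  outer loop
   vertex 5.5 3.5 5.6
   vertex 0.7 1.6 2.9
   vertex 5.6 0.3 5.8
  endloop
 endfacet
 facet normal 0.995 0.037 0.088
  outer loop
   vertex 5.5 3.5 5.6
   vertex 5.6 0.3 5.8
   vertex 5.6 5.1 3.8
  endloop
 endfacet
 facet normal -0.566 0.510 0.647
  outer loop
   vertex 5.5 3.5 5.6
   vertex 1.9 4.2 1.9
   vertex 0.7 1.6 2.9
  endloop
 endfacet
 facet normal -0.460 0.676 0.575
  outer loop
   vertex 5.5 3.5 5.6
   vertex 5.6 5.1 3.8
   vertex 1.9 4.2 1.9
  endloop
 endfacet
 facet normal 0.310 -0.554 -0.773
  outer loop
   vertex 4.7 4.4 2.5
   vertex 5.6 0.3 5.8
   vertex 0.7 1.6 2.9
  endloop
 endfacet
 facet normal 0.218 -0.436 -0.873
  outer loop
   vertex 4.7 4.4 2.5
   vertex 0.7 1.6 2.9
   vertex 1.9 4.2 1.9
  endloop
 endfacet
 facet normal 0.853 -0.201 -0.482
  outer loop
   vertex 4.7 4.4 2.5
   vertex 5.6 5.1 3.8
   vertex 5.6 0.3 5.8
  endloop
 endfacet
 facet normal 0.045 0.866 -0.497
  outer loop
   vertex 4.7 4.4 2.5
   vertex 1.9 4.2 1.9
   vertex 5.6 5.1 3.8
  endloop
 endfacet
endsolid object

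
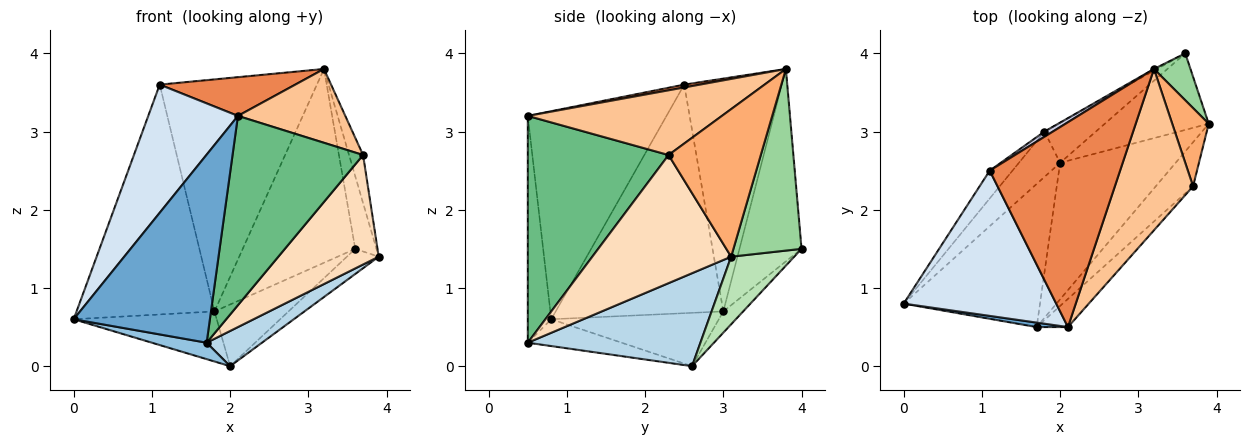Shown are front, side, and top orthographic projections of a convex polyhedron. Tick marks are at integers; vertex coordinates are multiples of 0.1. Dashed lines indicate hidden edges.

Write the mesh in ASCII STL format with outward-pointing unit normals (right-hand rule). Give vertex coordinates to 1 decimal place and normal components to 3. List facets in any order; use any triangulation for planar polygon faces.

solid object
 facet normal -0.170 -0.985 0.023
  outer loop
   vertex 2.1 0.5 3.2
   vertex 0.0 0.8 0.6
   vertex 1.7 0.5 0.3
  endloop
 endfacet
 facet normal -0.192 -0.112 -0.975
  outer loop
   vertex 2.0 2.6 0.0
   vertex 1.7 0.5 0.3
   vertex 0.0 0.8 0.6
  endloop
 endfacet
 facet normal 0.615 -0.197 -0.764
  outer loop
   vertex 2.0 2.6 0.0
   vertex 3.9 3.1 1.4
   vertex 1.7 0.5 0.3
  endloop
 endfacet
 facet normal -0.715 -0.462 0.524
  outer loop
   vertex 1.1 2.5 3.6
   vertex 0.0 0.8 0.6
   vertex 2.1 0.5 3.2
  endloop
 endfacet
 facet normal 0.021 -0.186 0.982
  outer loop
   vertex 1.1 2.5 3.6
   vertex 2.1 0.5 3.2
   vertex 3.2 3.8 3.8
  endloop
 endfacet
 facet normal 0.960 0.146 0.238
  outer loop
   vertex 3.7 2.3 2.7
   vertex 3.9 3.1 1.4
   vertex 3.2 3.8 3.8
  endloop
 endfacet
 facet normal 0.601 -0.333 0.727
  outer loop
   vertex 3.7 2.3 2.7
   vertex 3.2 3.8 3.8
   vertex 2.1 0.5 3.2
  endloop
 endfacet
 facet normal 0.789 -0.570 -0.230
  outer loop
   vertex 3.7 2.3 2.7
   vertex 1.7 0.5 0.3
   vertex 3.9 3.1 1.4
  endloop
 endfacet
 facet normal 0.730 -0.676 -0.101
  outer loop
   vertex 3.7 2.3 2.7
   vertex 2.1 0.5 3.2
   vertex 1.7 0.5 0.3
  endloop
 endfacet
 facet normal 0.938 0.292 0.188
  outer loop
   vertex 3.6 4.0 1.5
   vertex 3.2 3.8 3.8
   vertex 3.9 3.1 1.4
  endloop
 endfacet
 facet normal 0.526 0.265 -0.808
  outer loop
   vertex 3.6 4.0 1.5
   vertex 3.9 3.1 1.4
   vertex 2.0 2.6 0.0
  endloop
 endfacet
 facet normal -0.219 0.819 -0.531
  outer loop
   vertex 1.8 3.0 0.7
   vertex 3.6 4.0 1.5
   vertex 2.0 2.6 0.0
  endloop
 endfacet
 facet normal -0.656 0.559 -0.507
  outer loop
   vertex 1.8 3.0 0.7
   vertex 2.0 2.6 0.0
   vertex 0.0 0.8 0.6
  endloop
 endfacet
 facet normal -0.770 0.633 -0.077
  outer loop
   vertex 1.8 3.0 0.7
   vertex 0.0 0.8 0.6
   vertex 1.1 2.5 3.6
  endloop
 endfacet
 facet normal -0.528 0.849 0.019
  outer loop
   vertex 1.8 3.0 0.7
   vertex 1.1 2.5 3.6
   vertex 3.2 3.8 3.8
  endloop
 endfacet
 facet normal -0.483 0.876 -0.008
  outer loop
   vertex 1.8 3.0 0.7
   vertex 3.2 3.8 3.8
   vertex 3.6 4.0 1.5
  endloop
 endfacet
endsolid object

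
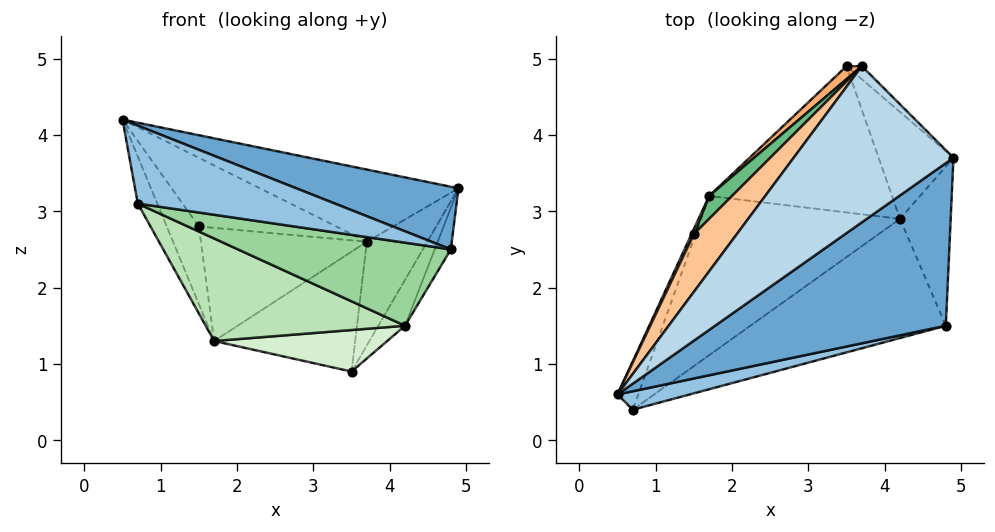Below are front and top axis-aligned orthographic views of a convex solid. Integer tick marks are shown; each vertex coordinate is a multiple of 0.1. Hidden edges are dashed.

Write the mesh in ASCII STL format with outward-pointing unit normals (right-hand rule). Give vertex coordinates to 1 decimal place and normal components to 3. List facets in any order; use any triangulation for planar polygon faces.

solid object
 facet normal 0.406 -0.329 0.853
  outer loop
   vertex 4.8 1.5 2.5
   vertex 4.9 3.7 3.3
   vertex 0.5 0.6 4.2
  endloop
 endfacet
 facet normal 0.283 -0.933 0.221
  outer loop
   vertex 4.8 1.5 2.5
   vertex 0.5 0.6 4.2
   vertex 0.7 0.4 3.1
  endloop
 endfacet
 facet normal -0.109 0.417 0.902
  outer loop
   vertex 3.7 4.9 2.6
   vertex 0.5 0.6 4.2
   vertex 4.9 3.7 3.3
  endloop
 endfacet
 facet normal 0.729 0.679 -0.086
  outer loop
   vertex 3.7 4.9 2.6
   vertex 4.9 3.7 3.3
   vertex 3.5 4.9 0.9
  endloop
 endfacet
 facet normal -0.956 0.206 -0.211
  outer loop
   vertex 1.7 3.2 1.3
   vertex 0.7 0.4 3.1
   vertex 0.5 0.6 4.2
  endloop
 endfacet
 facet normal -0.675 0.733 0.079
  outer loop
   vertex 1.7 3.2 1.3
   vertex 3.7 4.9 2.6
   vertex 3.5 4.9 0.9
  endloop
 endfacet
 facet normal -0.577 0.625 0.525
  outer loop
   vertex 1.5 2.7 2.8
   vertex 0.5 0.6 4.2
   vertex 3.7 4.9 2.6
  endloop
 endfacet
 facet normal -0.895 0.446 0.029
  outer loop
   vertex 1.5 2.7 2.8
   vertex 1.7 3.2 1.3
   vertex 0.5 0.6 4.2
  endloop
 endfacet
 facet normal -0.693 0.706 0.143
  outer loop
   vertex 1.5 2.7 2.8
   vertex 3.7 4.9 2.6
   vertex 1.7 3.2 1.3
  endloop
 endfacet
 facet normal 0.033 -0.571 -0.820
  outer loop
   vertex 4.2 2.9 1.5
   vertex 4.8 1.5 2.5
   vertex 0.7 0.4 3.1
  endloop
 endfacet
 facet normal 0.002 -0.541 -0.841
  outer loop
   vertex 4.2 2.9 1.5
   vertex 0.7 0.4 3.1
   vertex 1.7 3.2 1.3
  endloop
 endfacet
 facet normal 0.044 -0.273 -0.961
  outer loop
   vertex 4.2 2.9 1.5
   vertex 1.7 3.2 1.3
   vertex 3.5 4.9 0.9
  endloop
 endfacet
 facet normal 0.886 0.182 -0.426
  outer loop
   vertex 4.2 2.9 1.5
   vertex 3.5 4.9 0.9
   vertex 4.9 3.7 3.3
  endloop
 endfacet
 facet normal 0.910 0.104 -0.400
  outer loop
   vertex 4.2 2.9 1.5
   vertex 4.9 3.7 3.3
   vertex 4.8 1.5 2.5
  endloop
 endfacet
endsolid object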